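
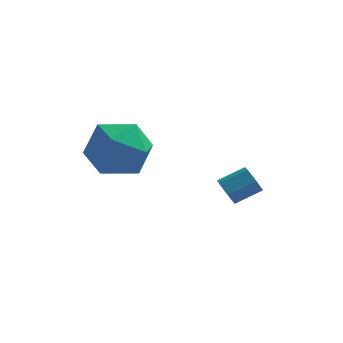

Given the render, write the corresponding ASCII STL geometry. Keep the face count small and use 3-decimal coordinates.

solid 
facet normal -0.342 0.902 -0.264
outer loop
vertex -3.846 -2.836 -1.182
vertex -4.901 -3.055 -0.566
vertex -3.943 -2.522 0.014
endloop
endfacet
facet normal 0.370 0.906 -0.208
outer loop
vertex -3.846 -2.836 -1.182
vertex -3.943 -2.522 0.014
vertex -2.9 -3.045 -0.408
endloop
endfacet
facet normal 0.629 0.414 -0.657
outer loop
vertex -3.846 -2.836 -1.182
vertex -2.9 -3.045 -0.408
vertex -3.214 -3.902 -1.249
endloop
endfacet
facet normal 0.078 0.109 -0.991
outer loop
vertex -3.846 -2.836 -1.182
vertex -3.214 -3.902 -1.249
vertex -4.451 -3.908 -1.347
endloop
endfacet
facet normal -0.522 0.410 -0.748
outer loop
vertex -3.846 -2.836 -1.182
vertex -4.451 -3.908 -1.347
vertex -4.901 -3.055 -0.566
endloop
endfacet
facet normal 0.539 0.708 0.455
outer loop
vertex -2.9 -3.045 -0.408
vertex -3.943 -2.522 0.014
vertex -3.369 -3.392 0.687
endloop
endfacet
facet normal -0.611 0.702 0.365
outer loop
vertex -3.943 -2.522 0.014
vertex -4.901 -3.055 -0.566
vertex -4.606 -3.398 0.589
endloop
endfacet
facet normal -0.904 -0.095 -0.417
outer loop
vertex -4.901 -3.055 -0.566
vertex -4.451 -3.908 -1.347
vertex -4.92 -4.255 -0.252
endloop
endfacet
facet normal 0.067 -0.582 -0.810
outer loop
vertex -4.451 -3.908 -1.347
vertex -3.214 -3.902 -1.249
vertex -3.877 -4.778 -0.674
endloop
endfacet
facet normal 0.959 -0.086 -0.270
outer loop
vertex -3.214 -3.902 -1.249
vertex -2.9 -3.045 -0.408
vertex -2.919 -4.245 -0.094
endloop
endfacet
facet normal -0.078 -0.109 0.991
outer loop
vertex -3.974 -4.464 0.522
vertex -3.369 -3.392 0.687
vertex -4.606 -3.398 0.589
endloop
endfacet
facet normal -0.629 -0.414 0.657
outer loop
vertex -3.974 -4.464 0.522
vertex -4.606 -3.398 0.589
vertex -4.92 -4.255 -0.252
endloop
endfacet
facet normal -0.370 -0.906 0.208
outer loop
vertex -3.974 -4.464 0.522
vertex -4.92 -4.255 -0.252
vertex -3.877 -4.778 -0.674
endloop
endfacet
facet normal 0.342 -0.902 0.264
outer loop
vertex -3.974 -4.464 0.522
vertex -3.877 -4.778 -0.674
vertex -2.919 -4.245 -0.094
endloop
endfacet
facet normal 0.522 -0.410 0.748
outer loop
vertex -3.974 -4.464 0.522
vertex -2.919 -4.245 -0.094
vertex -3.369 -3.392 0.687
endloop
endfacet
facet normal -0.067 0.582 0.810
outer loop
vertex -4.606 -3.398 0.589
vertex -3.369 -3.392 0.687
vertex -3.943 -2.522 0.014
endloop
endfacet
facet normal -0.959 0.086 0.270
outer loop
vertex -4.92 -4.255 -0.252
vertex -4.606 -3.398 0.589
vertex -4.901 -3.055 -0.566
endloop
endfacet
facet normal -0.539 -0.708 -0.455
outer loop
vertex -3.877 -4.778 -0.674
vertex -4.92 -4.255 -0.252
vertex -4.451 -3.908 -1.347
endloop
endfacet
facet normal 0.611 -0.702 -0.365
outer loop
vertex -2.919 -4.245 -0.094
vertex -3.877 -4.778 -0.674
vertex -3.214 -3.902 -1.249
endloop
endfacet
facet normal 0.904 0.095 0.417
outer loop
vertex -3.369 -3.392 0.687
vertex -2.919 -4.245 -0.094
vertex -2.9 -3.045 -0.408
endloop
endfacet
facet normal -0.814 -0.374 -0.445
outer loop
vertex -0.404 -1.645 -3.746
vertex -0.74 -1.302 -3.42
vertex -0.546 -1.114 -3.933
endloop
endfacet
facet normal 0.526 -0.154 -0.836
outer loop
vertex -0.404 -1.645 -3.746
vertex -0.546 -1.114 -3.933
vertex 0.475 -1.24 -3.267
endloop
endfacet
facet normal 0.526 -0.154 -0.836
outer loop
vertex 0.475 -1.24 -3.267
vertex -0.546 -1.114 -3.933
vertex 0.333 -0.71 -3.454
endloop
endfacet
facet normal 0.815 0.375 0.443
outer loop
vertex 0.475 -1.24 -3.267
vertex 0.333 -0.71 -3.454
vertex 0.14 -0.898 -2.94
endloop
endfacet
facet normal -0.813 -0.375 -0.445
outer loop
vertex -0.546 -1.114 -3.933
vertex -0.74 -1.302 -3.42
vertex -0.882 -0.772 -3.607
endloop
endfacet
facet normal 0.051 0.715 -0.697
outer loop
vertex -0.546 -1.114 -3.933
vertex -0.882 -0.772 -3.607
vertex 0.333 -0.71 -3.454
endloop
endfacet
facet normal 0.051 0.716 -0.696
outer loop
vertex 0.333 -0.71 -3.454
vertex -0.882 -0.772 -3.607
vertex -0.002 -0.368 -3.127
endloop
endfacet
facet normal 0.815 0.375 0.443
outer loop
vertex 0.333 -0.71 -3.454
vertex -0.002 -0.368 -3.127
vertex 0.14 -0.898 -2.94
endloop
endfacet
facet normal -0.815 -0.375 -0.443
outer loop
vertex -0.882 -0.772 -3.607
vertex -0.74 -1.302 -3.42
vertex -1.075 -0.96 -3.093
endloop
endfacet
facet normal -0.475 0.869 0.139
outer loop
vertex -0.882 -0.772 -3.607
vertex -1.075 -0.96 -3.093
vertex -0.002 -0.368 -3.127
endloop
endfacet
facet normal -0.475 0.869 0.137
outer loop
vertex -0.002 -0.368 -3.127
vertex -1.075 -0.96 -3.093
vertex -0.196 -0.555 -2.614
endloop
endfacet
facet normal 0.814 0.375 0.444
outer loop
vertex -0.002 -0.368 -3.127
vertex -0.196 -0.555 -2.614
vertex 0.14 -0.898 -2.94
endloop
endfacet
facet normal -0.815 -0.375 -0.443
outer loop
vertex -1.075 -0.96 -3.093
vertex -0.74 -1.302 -3.42
vertex -0.933 -1.49 -2.906
endloop
endfacet
facet normal -0.527 0.154 0.836
outer loop
vertex -1.075 -0.96 -3.093
vertex -0.933 -1.49 -2.906
vertex -0.196 -0.555 -2.614
endloop
endfacet
facet normal -0.526 0.154 0.836
outer loop
vertex -0.196 -0.555 -2.614
vertex -0.933 -1.49 -2.906
vertex -0.054 -1.086 -2.427
endloop
endfacet
facet normal 0.814 0.374 0.445
outer loop
vertex -0.196 -0.555 -2.614
vertex -0.054 -1.086 -2.427
vertex 0.14 -0.898 -2.94
endloop
endfacet
facet normal -0.815 -0.375 -0.443
outer loop
vertex -0.933 -1.49 -2.906
vertex -0.74 -1.302 -3.42
vertex -0.598 -1.832 -3.233
endloop
endfacet
facet normal -0.051 -0.716 0.697
outer loop
vertex -0.933 -1.49 -2.906
vertex -0.598 -1.832 -3.233
vertex -0.054 -1.086 -2.427
endloop
endfacet
facet normal -0.052 -0.715 0.697
outer loop
vertex -0.054 -1.086 -2.427
vertex -0.598 -1.832 -3.233
vertex 0.282 -1.428 -2.753
endloop
endfacet
facet normal 0.813 0.375 0.445
outer loop
vertex -0.054 -1.086 -2.427
vertex 0.282 -1.428 -2.753
vertex 0.14 -0.898 -2.94
endloop
endfacet
facet normal -0.814 -0.375 -0.444
outer loop
vertex -0.598 -1.832 -3.233
vertex -0.74 -1.302 -3.42
vertex -0.404 -1.645 -3.746
endloop
endfacet
facet normal 0.474 -0.870 -0.138
outer loop
vertex -0.598 -1.832 -3.233
vertex -0.404 -1.645 -3.746
vertex 0.282 -1.428 -2.753
endloop
endfacet
facet normal 0.476 -0.868 -0.139
outer loop
vertex 0.282 -1.428 -2.753
vertex -0.404 -1.645 -3.746
vertex 0.475 -1.24 -3.267
endloop
endfacet
facet normal 0.815 0.375 0.443
outer loop
vertex 0.282 -1.428 -2.753
vertex 0.475 -1.24 -3.267
vertex 0.14 -0.898 -2.94
endloop
endfacet

endsolid


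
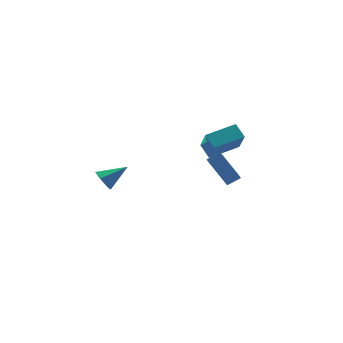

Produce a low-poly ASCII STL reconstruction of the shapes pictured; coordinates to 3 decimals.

solid 
facet normal -0.873 0.067 -0.484
outer loop
vertex -4.342 0.132 -2.357
vertex -4.693 -0.301 -1.783
vertex -4.666 0.496 -1.722
endloop
endfacet
facet normal 0.576 0.801 -0.165
outer loop
vertex -4.342 0.132 -2.357
vertex -4.666 0.496 -1.722
vertex -3.167 -0.419 -0.937
endloop
endfacet
facet normal -0.872 0.067 -0.485
outer loop
vertex -4.666 0.496 -1.722
vertex -4.693 -0.301 -1.783
vertex -5.018 0.062 -1.149
endloop
endfacet
facet normal 0.122 0.754 0.646
outer loop
vertex -4.666 0.496 -1.722
vertex -5.018 0.062 -1.149
vertex -3.167 -0.419 -0.937
endloop
endfacet
facet normal -0.872 0.067 -0.485
outer loop
vertex -5.018 0.062 -1.149
vertex -4.693 -0.301 -1.783
vertex -5.045 -0.735 -1.21
endloop
endfacet
facet normal -0.132 -0.071 0.989
outer loop
vertex -5.018 0.062 -1.149
vertex -5.045 -0.735 -1.21
vertex -3.167 -0.419 -0.937
endloop
endfacet
facet normal -0.872 0.068 -0.484
outer loop
vertex -5.045 -0.735 -1.21
vertex -4.693 -0.301 -1.783
vertex -4.721 -1.099 -1.845
endloop
endfacet
facet normal 0.067 -0.850 0.522
outer loop
vertex -5.045 -0.735 -1.21
vertex -4.721 -1.099 -1.845
vertex -3.167 -0.419 -0.937
endloop
endfacet
facet normal -0.872 0.068 -0.484
outer loop
vertex -4.721 -1.099 -1.845
vertex -4.693 -0.301 -1.783
vertex -4.369 -0.665 -2.418
endloop
endfacet
facet normal 0.520 -0.804 -0.289
outer loop
vertex -4.721 -1.099 -1.845
vertex -4.369 -0.665 -2.418
vertex -3.167 -0.419 -0.937
endloop
endfacet
facet normal -0.873 0.067 -0.484
outer loop
vertex -4.369 -0.665 -2.418
vertex -4.693 -0.301 -1.783
vertex -4.342 0.132 -2.357
endloop
endfacet
facet normal 0.774 0.022 -0.632
outer loop
vertex -4.369 -0.665 -2.418
vertex -4.342 0.132 -2.357
vertex -3.167 -0.419 -0.937
endloop
endfacet
facet normal -0.887 0.081 -0.455
outer loop
vertex 1.556 -1.319 -1.114
vertex 2.274 -0.183 -2.311
vertex 2.026 -2.877 -2.31
endloop
endfacet
facet normal -0.400 -0.631 0.665
outer loop
vertex 2.886 -2.957 -1.869
vertex 1.556 -1.319 -1.114
vertex 2.026 -2.877 -2.31
endloop
endfacet
facet normal -0.887 0.081 -0.455
outer loop
vertex 2.026 -2.877 -2.31
vertex 2.274 -0.183 -2.311
vertex 2.744 -1.741 -3.507
endloop
endfacet
facet normal 0.232 -0.771 -0.593
outer loop
vertex 2.744 -1.741 -3.507
vertex 2.886 -2.957 -1.869
vertex 2.026 -2.877 -2.31
endloop
endfacet
facet normal -0.232 0.771 0.593
outer loop
vertex 1.556 -1.319 -1.114
vertex 3.134 -0.263 -1.87
vertex 2.274 -0.183 -2.311
endloop
endfacet
facet normal -0.400 -0.631 0.665
outer loop
vertex 2.416 -1.399 -0.673
vertex 1.556 -1.319 -1.114
vertex 2.886 -2.957 -1.869
endloop
endfacet
facet normal -0.232 0.771 0.593
outer loop
vertex 2.416 -1.399 -0.673
vertex 3.134 -0.263 -1.87
vertex 1.556 -1.319 -1.114
endloop
endfacet
facet normal 0.400 0.631 -0.665
outer loop
vertex 2.274 -0.183 -2.311
vertex 3.134 -0.263 -1.87
vertex 2.744 -1.741 -3.507
endloop
endfacet
facet normal 0.232 -0.771 -0.593
outer loop
vertex 3.604 -1.821 -3.066
vertex 2.886 -2.957 -1.869
vertex 2.744 -1.741 -3.507
endloop
endfacet
facet normal 0.400 0.631 -0.665
outer loop
vertex 2.744 -1.741 -3.507
vertex 3.134 -0.263 -1.87
vertex 3.604 -1.821 -3.066
endloop
endfacet
facet normal 0.887 -0.081 0.455
outer loop
vertex 3.604 -1.821 -3.066
vertex 2.416 -1.399 -0.673
vertex 2.886 -2.957 -1.869
endloop
endfacet
facet normal 0.887 -0.081 0.455
outer loop
vertex 3.134 -0.263 -1.87
vertex 2.416 -1.399 -0.673
vertex 3.604 -1.821 -3.066
endloop
endfacet
facet normal -0.986 -0.043 -0.160
outer loop
vertex 2.634 -0.159 -1.12
vertex 2.493 0.78 -0.506
vertex 2.856 0.968 -2.793
endloop
endfacet
facet normal 0.125 -0.830 -0.543
outer loop
vertex 4.947 1.06 -2.454
vertex 2.634 -0.159 -1.12
vertex 2.856 0.968 -2.793
endloop
endfacet
facet normal -0.986 -0.044 -0.160
outer loop
vertex 2.856 0.968 -2.793
vertex 2.493 0.78 -0.506
vertex 2.715 1.907 -2.18
endloop
endfacet
facet normal 0.109 0.555 -0.825
outer loop
vertex 2.715 1.907 -2.18
vertex 4.947 1.06 -2.454
vertex 2.856 0.968 -2.793
endloop
endfacet
facet normal -0.109 -0.555 0.824
outer loop
vertex 2.634 -0.159 -1.12
vertex 4.584 0.872 -0.167
vertex 2.493 0.78 -0.506
endloop
endfacet
facet normal 0.125 -0.831 -0.543
outer loop
vertex 4.725 -0.067 -0.78
vertex 2.634 -0.159 -1.12
vertex 4.947 1.06 -2.454
endloop
endfacet
facet normal -0.110 -0.555 0.825
outer loop
vertex 4.725 -0.067 -0.78
vertex 4.584 0.872 -0.167
vertex 2.634 -0.159 -1.12
endloop
endfacet
facet normal -0.125 0.831 0.543
outer loop
vertex 2.493 0.78 -0.506
vertex 4.584 0.872 -0.167
vertex 2.715 1.907 -2.18
endloop
endfacet
facet normal 0.110 0.555 -0.824
outer loop
vertex 4.806 1.999 -1.84
vertex 4.947 1.06 -2.454
vertex 2.715 1.907 -2.18
endloop
endfacet
facet normal -0.125 0.830 0.543
outer loop
vertex 2.715 1.907 -2.18
vertex 4.584 0.872 -0.167
vertex 4.806 1.999 -1.84
endloop
endfacet
facet normal 0.986 0.043 0.160
outer loop
vertex 4.806 1.999 -1.84
vertex 4.725 -0.067 -0.78
vertex 4.947 1.06 -2.454
endloop
endfacet
facet normal 0.986 0.044 0.160
outer loop
vertex 4.584 0.872 -0.167
vertex 4.725 -0.067 -0.78
vertex 4.806 1.999 -1.84
endloop
endfacet

endsolid


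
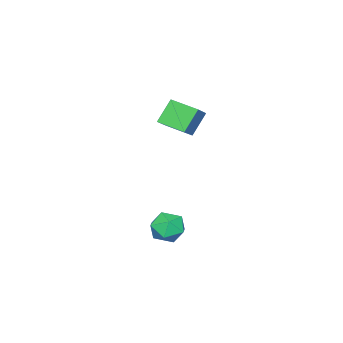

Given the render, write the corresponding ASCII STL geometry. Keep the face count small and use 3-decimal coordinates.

solid 
facet normal -0.960 0.190 0.206
outer loop
vertex 1.542 2.809 -0.007
vertex 1.495 2.118 0.412
vertex 1.711 2.803 0.785
endloop
endfacet
facet normal -0.590 0.796 0.132
outer loop
vertex 1.542 2.809 -0.007
vertex 1.711 2.803 0.785
vertex 2.173 3.23 0.275
endloop
endfacet
facet normal -0.301 0.799 -0.520
outer loop
vertex 1.542 2.809 -0.007
vertex 2.173 3.23 0.275
vertex 2.243 2.809 -0.413
endloop
endfacet
facet normal -0.492 0.195 -0.849
outer loop
vertex 1.542 2.809 -0.007
vertex 2.243 2.809 -0.413
vertex 1.823 2.121 -0.328
endloop
endfacet
facet normal -0.899 -0.181 -0.399
outer loop
vertex 1.542 2.809 -0.007
vertex 1.823 2.121 -0.328
vertex 1.495 2.118 0.412
endloop
endfacet
facet normal -0.059 0.791 0.609
outer loop
vertex 2.173 3.23 0.275
vertex 1.711 2.803 0.785
vertex 2.517 2.799 0.868
endloop
endfacet
facet normal -0.657 -0.190 0.729
outer loop
vertex 1.711 2.803 0.785
vertex 1.495 2.118 0.412
vertex 2.097 2.111 0.953
endloop
endfacet
facet normal -0.558 -0.791 -0.251
outer loop
vertex 1.495 2.118 0.412
vertex 1.823 2.121 -0.328
vertex 2.167 1.69 0.265
endloop
endfacet
facet normal 0.100 -0.182 -0.978
outer loop
vertex 1.823 2.121 -0.328
vertex 2.243 2.809 -0.413
vertex 2.629 2.117 -0.245
endloop
endfacet
facet normal 0.410 0.796 -0.445
outer loop
vertex 2.243 2.809 -0.413
vertex 2.173 3.23 0.275
vertex 2.845 2.802 0.128
endloop
endfacet
facet normal 0.492 -0.195 0.849
outer loop
vertex 2.798 2.111 0.547
vertex 2.517 2.799 0.868
vertex 2.097 2.111 0.953
endloop
endfacet
facet normal 0.301 -0.799 0.520
outer loop
vertex 2.798 2.111 0.547
vertex 2.097 2.111 0.953
vertex 2.167 1.69 0.265
endloop
endfacet
facet normal 0.590 -0.796 -0.132
outer loop
vertex 2.798 2.111 0.547
vertex 2.167 1.69 0.265
vertex 2.629 2.117 -0.245
endloop
endfacet
facet normal 0.960 -0.190 -0.206
outer loop
vertex 2.798 2.111 0.547
vertex 2.629 2.117 -0.245
vertex 2.845 2.802 0.128
endloop
endfacet
facet normal 0.899 0.181 0.399
outer loop
vertex 2.798 2.111 0.547
vertex 2.845 2.802 0.128
vertex 2.517 2.799 0.868
endloop
endfacet
facet normal -0.100 0.182 0.978
outer loop
vertex 2.097 2.111 0.953
vertex 2.517 2.799 0.868
vertex 1.711 2.803 0.785
endloop
endfacet
facet normal -0.410 -0.796 0.445
outer loop
vertex 2.167 1.69 0.265
vertex 2.097 2.111 0.953
vertex 1.495 2.118 0.412
endloop
endfacet
facet normal 0.059 -0.791 -0.609
outer loop
vertex 2.629 2.117 -0.245
vertex 2.167 1.69 0.265
vertex 1.823 2.121 -0.328
endloop
endfacet
facet normal 0.657 0.190 -0.729
outer loop
vertex 2.845 2.802 0.128
vertex 2.629 2.117 -0.245
vertex 2.243 2.809 -0.413
endloop
endfacet
facet normal 0.558 0.791 0.251
outer loop
vertex 2.517 2.799 0.868
vertex 2.845 2.802 0.128
vertex 2.173 3.23 0.275
endloop
endfacet
facet normal -0.792 -0.222 -0.568
outer loop
vertex -3.705 -1.404 3.664
vertex -3.867 -0.124 3.389
vertex -2.928 -1.528 2.629
endloop
endfacet
facet normal 0.123 -0.970 0.209
outer loop
vertex -2.033 -1.276 3.271
vertex -3.705 -1.404 3.664
vertex -2.928 -1.528 2.629
endloop
endfacet
facet normal -0.793 -0.223 -0.568
outer loop
vertex -2.928 -1.528 2.629
vertex -3.867 -0.124 3.389
vertex -3.091 -0.247 2.354
endloop
endfacet
facet normal 0.598 -0.095 -0.796
outer loop
vertex -3.091 -0.247 2.354
vertex -2.033 -1.276 3.271
vertex -2.928 -1.528 2.629
endloop
endfacet
facet normal -0.598 0.095 0.796
outer loop
vertex -3.705 -1.404 3.664
vertex -2.972 0.128 4.031
vertex -3.867 -0.124 3.389
endloop
endfacet
facet normal 0.123 -0.970 0.208
outer loop
vertex -2.809 -1.153 4.306
vertex -3.705 -1.404 3.664
vertex -2.033 -1.276 3.271
endloop
endfacet
facet normal -0.597 0.095 0.796
outer loop
vertex -2.809 -1.153 4.306
vertex -2.972 0.128 4.031
vertex -3.705 -1.404 3.664
endloop
endfacet
facet normal -0.124 0.970 -0.208
outer loop
vertex -3.867 -0.124 3.389
vertex -2.972 0.128 4.031
vertex -3.091 -0.247 2.354
endloop
endfacet
facet normal 0.597 -0.095 -0.796
outer loop
vertex -2.195 0.004 2.996
vertex -2.033 -1.276 3.271
vertex -3.091 -0.247 2.354
endloop
endfacet
facet normal -0.123 0.970 -0.208
outer loop
vertex -3.091 -0.247 2.354
vertex -2.972 0.128 4.031
vertex -2.195 0.004 2.996
endloop
endfacet
facet normal 0.793 0.222 0.568
outer loop
vertex -2.195 0.004 2.996
vertex -2.809 -1.153 4.306
vertex -2.033 -1.276 3.271
endloop
endfacet
facet normal 0.792 0.223 0.568
outer loop
vertex -2.972 0.128 4.031
vertex -2.809 -1.153 4.306
vertex -2.195 0.004 2.996
endloop
endfacet

endsolid


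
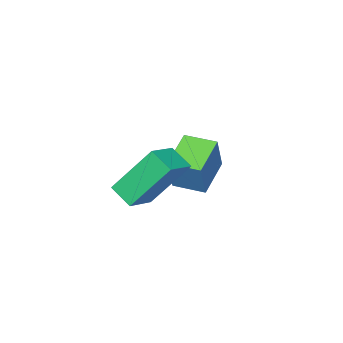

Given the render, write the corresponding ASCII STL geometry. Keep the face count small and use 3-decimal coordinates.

solid 
facet normal -0.855 -0.334 0.396
outer loop
vertex 0.256 1.328 0.166
vertex -0.175 2.371 0.114
vertex -0.266 1.045 -1.2
endloop
endfacet
facet normal 0.381 -0.923 0.046
outer loop
vertex 0.975 1.529 -1.774
vertex 0.256 1.328 0.166
vertex -0.266 1.045 -1.2
endloop
endfacet
facet normal -0.855 -0.334 0.396
outer loop
vertex -0.266 1.045 -1.2
vertex -0.175 2.371 0.114
vertex -0.697 2.088 -1.252
endloop
endfacet
facet normal -0.350 -0.190 -0.917
outer loop
vertex -0.697 2.088 -1.252
vertex 0.975 1.529 -1.774
vertex -0.266 1.045 -1.2
endloop
endfacet
facet normal 0.350 0.190 0.917
outer loop
vertex 0.256 1.328 0.166
vertex 1.066 2.855 -0.46
vertex -0.175 2.371 0.114
endloop
endfacet
facet normal 0.381 -0.923 0.046
outer loop
vertex 1.497 1.812 -0.408
vertex 0.256 1.328 0.166
vertex 0.975 1.529 -1.774
endloop
endfacet
facet normal 0.350 0.190 0.917
outer loop
vertex 1.497 1.812 -0.408
vertex 1.066 2.855 -0.46
vertex 0.256 1.328 0.166
endloop
endfacet
facet normal -0.381 0.923 -0.046
outer loop
vertex -0.175 2.371 0.114
vertex 1.066 2.855 -0.46
vertex -0.697 2.088 -1.252
endloop
endfacet
facet normal -0.350 -0.190 -0.917
outer loop
vertex 0.544 2.572 -1.826
vertex 0.975 1.529 -1.774
vertex -0.697 2.088 -1.252
endloop
endfacet
facet normal -0.381 0.923 -0.046
outer loop
vertex -0.697 2.088 -1.252
vertex 1.066 2.855 -0.46
vertex 0.544 2.572 -1.826
endloop
endfacet
facet normal 0.855 0.334 -0.396
outer loop
vertex 0.544 2.572 -1.826
vertex 1.497 1.812 -0.408
vertex 0.975 1.529 -1.774
endloop
endfacet
facet normal 0.855 0.334 -0.396
outer loop
vertex 1.066 2.855 -0.46
vertex 1.497 1.812 -0.408
vertex 0.544 2.572 -1.826
endloop
endfacet
facet normal -0.915 -0.189 -0.357
outer loop
vertex 2.544 3.094 1.301
vertex 2.55 3.9 0.858
vertex 3.36 2.199 -0.315
endloop
endfacet
facet normal -0.007 -0.876 0.482
outer loop
vertex 4.43 2.42 0.102
vertex 2.544 3.094 1.301
vertex 3.36 2.199 -0.315
endloop
endfacet
facet normal -0.915 -0.190 -0.357
outer loop
vertex 3.36 2.199 -0.315
vertex 2.55 3.9 0.858
vertex 3.366 3.005 -0.759
endloop
endfacet
facet normal 0.403 -0.444 -0.800
outer loop
vertex 3.366 3.005 -0.759
vertex 4.43 2.42 0.102
vertex 3.36 2.199 -0.315
endloop
endfacet
facet normal -0.404 0.443 0.801
outer loop
vertex 2.544 3.094 1.301
vertex 3.62 4.121 1.275
vertex 2.55 3.9 0.858
endloop
endfacet
facet normal -0.007 -0.876 0.482
outer loop
vertex 3.614 3.315 1.719
vertex 2.544 3.094 1.301
vertex 4.43 2.42 0.102
endloop
endfacet
facet normal -0.404 0.444 0.800
outer loop
vertex 3.614 3.315 1.719
vertex 3.62 4.121 1.275
vertex 2.544 3.094 1.301
endloop
endfacet
facet normal 0.007 0.876 -0.482
outer loop
vertex 2.55 3.9 0.858
vertex 3.62 4.121 1.275
vertex 3.366 3.005 -0.759
endloop
endfacet
facet normal 0.404 -0.443 -0.800
outer loop
vertex 4.436 3.226 -0.341
vertex 4.43 2.42 0.102
vertex 3.366 3.005 -0.759
endloop
endfacet
facet normal 0.007 0.876 -0.482
outer loop
vertex 3.366 3.005 -0.759
vertex 3.62 4.121 1.275
vertex 4.436 3.226 -0.341
endloop
endfacet
facet normal 0.915 0.189 0.357
outer loop
vertex 4.436 3.226 -0.341
vertex 3.614 3.315 1.719
vertex 4.43 2.42 0.102
endloop
endfacet
facet normal 0.915 0.190 0.357
outer loop
vertex 3.62 4.121 1.275
vertex 3.614 3.315 1.719
vertex 4.436 3.226 -0.341
endloop
endfacet

endsolid


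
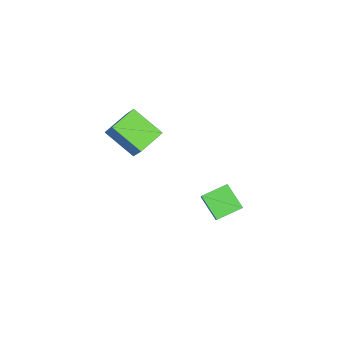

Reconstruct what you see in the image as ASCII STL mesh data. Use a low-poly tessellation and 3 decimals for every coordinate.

solid 
facet normal -0.490 -0.603 0.629
outer loop
vertex 2.003 1.924 -2.895
vertex 1.242 3.047 -2.411
vertex 0.817 1.638 -4.094
endloop
endfacet
facet normal 0.528 -0.780 -0.336
outer loop
vertex 1.578 2.573 -5.069
vertex 2.003 1.924 -2.895
vertex 0.817 1.638 -4.094
endloop
endfacet
facet normal -0.491 -0.603 0.629
outer loop
vertex 0.817 1.638 -4.094
vertex 1.242 3.047 -2.411
vertex 0.057 2.761 -3.61
endloop
endfacet
facet normal -0.693 -0.167 -0.701
outer loop
vertex 0.057 2.761 -3.61
vertex 1.578 2.573 -5.069
vertex 0.817 1.638 -4.094
endloop
endfacet
facet normal 0.693 0.167 0.701
outer loop
vertex 2.003 1.924 -2.895
vertex 2.003 3.982 -3.386
vertex 1.242 3.047 -2.411
endloop
endfacet
facet normal 0.528 -0.780 -0.336
outer loop
vertex 2.763 2.859 -3.87
vertex 2.003 1.924 -2.895
vertex 1.578 2.573 -5.069
endloop
endfacet
facet normal 0.693 0.167 0.701
outer loop
vertex 2.763 2.859 -3.87
vertex 2.003 3.982 -3.386
vertex 2.003 1.924 -2.895
endloop
endfacet
facet normal -0.528 0.780 0.336
outer loop
vertex 1.242 3.047 -2.411
vertex 2.003 3.982 -3.386
vertex 0.057 2.761 -3.61
endloop
endfacet
facet normal -0.693 -0.168 -0.701
outer loop
vertex 0.817 3.696 -4.585
vertex 1.578 2.573 -5.069
vertex 0.057 2.761 -3.61
endloop
endfacet
facet normal -0.528 0.780 0.336
outer loop
vertex 0.057 2.761 -3.61
vertex 2.003 3.982 -3.386
vertex 0.817 3.696 -4.585
endloop
endfacet
facet normal 0.491 0.603 -0.629
outer loop
vertex 0.817 3.696 -4.585
vertex 2.763 2.859 -3.87
vertex 1.578 2.573 -5.069
endloop
endfacet
facet normal 0.491 0.603 -0.629
outer loop
vertex 2.003 3.982 -3.386
vertex 2.763 2.859 -3.87
vertex 0.817 3.696 -4.585
endloop
endfacet
facet normal -0.503 -0.400 -0.766
outer loop
vertex 2.462 -2.73 1.492
vertex 1.186 -1.998 1.947
vertex 2.94 -1.21 0.385
endloop
endfacet
facet normal 0.829 -0.476 -0.295
outer loop
vertex 3.654 -0.642 1.473
vertex 2.462 -2.73 1.492
vertex 2.94 -1.21 0.385
endloop
endfacet
facet normal -0.503 -0.400 -0.766
outer loop
vertex 2.94 -1.21 0.385
vertex 1.186 -1.998 1.947
vertex 1.664 -0.478 0.84
endloop
endfacet
facet normal 0.246 0.784 -0.571
outer loop
vertex 1.664 -0.478 0.84
vertex 3.654 -0.642 1.473
vertex 2.94 -1.21 0.385
endloop
endfacet
facet normal -0.246 -0.784 0.571
outer loop
vertex 2.462 -2.73 1.492
vertex 1.9 -1.43 3.035
vertex 1.186 -1.998 1.947
endloop
endfacet
facet normal 0.829 -0.476 -0.295
outer loop
vertex 3.176 -2.162 2.58
vertex 2.462 -2.73 1.492
vertex 3.654 -0.642 1.473
endloop
endfacet
facet normal -0.246 -0.784 0.571
outer loop
vertex 3.176 -2.162 2.58
vertex 1.9 -1.43 3.035
vertex 2.462 -2.73 1.492
endloop
endfacet
facet normal -0.829 0.476 0.295
outer loop
vertex 1.186 -1.998 1.947
vertex 1.9 -1.43 3.035
vertex 1.664 -0.478 0.84
endloop
endfacet
facet normal 0.246 0.784 -0.571
outer loop
vertex 2.378 0.09 1.928
vertex 3.654 -0.642 1.473
vertex 1.664 -0.478 0.84
endloop
endfacet
facet normal -0.829 0.476 0.295
outer loop
vertex 1.664 -0.478 0.84
vertex 1.9 -1.43 3.035
vertex 2.378 0.09 1.928
endloop
endfacet
facet normal 0.503 0.400 0.766
outer loop
vertex 2.378 0.09 1.928
vertex 3.176 -2.162 2.58
vertex 3.654 -0.642 1.473
endloop
endfacet
facet normal 0.503 0.400 0.766
outer loop
vertex 1.9 -1.43 3.035
vertex 3.176 -2.162 2.58
vertex 2.378 0.09 1.928
endloop
endfacet

endsolid


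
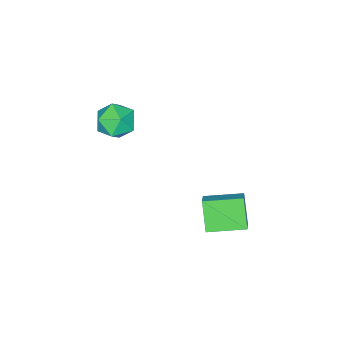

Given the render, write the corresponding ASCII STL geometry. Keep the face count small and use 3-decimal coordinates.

solid 
facet normal -0.353 -0.440 0.826
outer loop
vertex 0.188 2.205 -2.492
vertex -1.043 3.585 -2.284
vertex -0.461 1.709 -3.034
endloop
endfacet
facet normal 0.661 -0.742 -0.112
outer loop
vertex 0.123 2.435 -4.396
vertex 0.188 2.205 -2.492
vertex -0.461 1.709 -3.034
endloop
endfacet
facet normal -0.354 -0.440 0.825
outer loop
vertex -0.461 1.709 -3.034
vertex -1.043 3.585 -2.284
vertex -1.691 3.089 -2.826
endloop
endfacet
facet normal -0.661 -0.506 -0.553
outer loop
vertex -1.691 3.089 -2.826
vertex 0.123 2.435 -4.396
vertex -0.461 1.709 -3.034
endloop
endfacet
facet normal 0.661 0.506 0.553
outer loop
vertex 0.188 2.205 -2.492
vertex -0.459 4.311 -3.646
vertex -1.043 3.585 -2.284
endloop
endfacet
facet normal 0.661 -0.742 -0.112
outer loop
vertex 0.771 2.931 -3.854
vertex 0.188 2.205 -2.492
vertex 0.123 2.435 -4.396
endloop
endfacet
facet normal 0.662 0.506 0.553
outer loop
vertex 0.771 2.931 -3.854
vertex -0.459 4.311 -3.646
vertex 0.188 2.205 -2.492
endloop
endfacet
facet normal -0.661 0.742 0.112
outer loop
vertex -1.043 3.585 -2.284
vertex -0.459 4.311 -3.646
vertex -1.691 3.089 -2.826
endloop
endfacet
facet normal -0.661 -0.507 -0.553
outer loop
vertex -1.108 3.815 -4.188
vertex 0.123 2.435 -4.396
vertex -1.691 3.089 -2.826
endloop
endfacet
facet normal -0.661 0.742 0.113
outer loop
vertex -1.691 3.089 -2.826
vertex -0.459 4.311 -3.646
vertex -1.108 3.815 -4.188
endloop
endfacet
facet normal 0.354 0.440 -0.825
outer loop
vertex -1.108 3.815 -4.188
vertex 0.771 2.931 -3.854
vertex 0.123 2.435 -4.396
endloop
endfacet
facet normal 0.354 0.440 -0.826
outer loop
vertex -0.459 4.311 -3.646
vertex 0.771 2.931 -3.854
vertex -1.108 3.815 -4.188
endloop
endfacet
facet normal -0.686 0.725 -0.049
outer loop
vertex 0.872 -1.216 1.061
vertex 0.169 -1.906 0.694
vertex 0.261 -1.749 1.73
endloop
endfacet
facet normal -0.220 0.851 0.477
outer loop
vertex 0.872 -1.216 1.061
vertex 0.261 -1.749 1.73
vertex 1.28 -1.607 1.947
endloop
endfacet
facet normal 0.432 0.882 0.190
outer loop
vertex 0.872 -1.216 1.061
vertex 1.28 -1.607 1.947
vertex 1.818 -1.676 1.046
endloop
endfacet
facet normal 0.369 0.776 -0.512
outer loop
vertex 0.872 -1.216 1.061
vertex 1.818 -1.676 1.046
vertex 1.131 -1.86 0.272
endloop
endfacet
facet normal -0.322 0.679 -0.660
outer loop
vertex 0.872 -1.216 1.061
vertex 1.131 -1.86 0.272
vertex 0.169 -1.906 0.694
endloop
endfacet
facet normal -0.238 0.295 0.925
outer loop
vertex 1.28 -1.607 1.947
vertex 0.261 -1.749 1.73
vertex 0.829 -2.54 2.128
endloop
endfacet
facet normal -0.993 0.093 0.074
outer loop
vertex 0.261 -1.749 1.73
vertex 0.169 -1.906 0.694
vertex 0.142 -2.724 1.354
endloop
endfacet
facet normal -0.402 0.017 -0.915
outer loop
vertex 0.169 -1.906 0.694
vertex 1.131 -1.86 0.272
vertex 0.68 -2.793 0.453
endloop
endfacet
facet normal 0.716 0.174 -0.677
outer loop
vertex 1.131 -1.86 0.272
vertex 1.818 -1.676 1.046
vertex 1.699 -2.651 0.67
endloop
endfacet
facet normal 0.817 0.345 0.461
outer loop
vertex 1.818 -1.676 1.046
vertex 1.28 -1.607 1.947
vertex 1.791 -2.494 1.706
endloop
endfacet
facet normal -0.369 -0.776 0.512
outer loop
vertex 1.088 -3.184 1.339
vertex 0.829 -2.54 2.128
vertex 0.142 -2.724 1.354
endloop
endfacet
facet normal -0.432 -0.882 -0.190
outer loop
vertex 1.088 -3.184 1.339
vertex 0.142 -2.724 1.354
vertex 0.68 -2.793 0.453
endloop
endfacet
facet normal 0.220 -0.851 -0.477
outer loop
vertex 1.088 -3.184 1.339
vertex 0.68 -2.793 0.453
vertex 1.699 -2.651 0.67
endloop
endfacet
facet normal 0.686 -0.725 0.049
outer loop
vertex 1.088 -3.184 1.339
vertex 1.699 -2.651 0.67
vertex 1.791 -2.494 1.706
endloop
endfacet
facet normal 0.322 -0.679 0.660
outer loop
vertex 1.088 -3.184 1.339
vertex 1.791 -2.494 1.706
vertex 0.829 -2.54 2.128
endloop
endfacet
facet normal -0.716 -0.174 0.677
outer loop
vertex 0.142 -2.724 1.354
vertex 0.829 -2.54 2.128
vertex 0.261 -1.749 1.73
endloop
endfacet
facet normal -0.817 -0.345 -0.461
outer loop
vertex 0.68 -2.793 0.453
vertex 0.142 -2.724 1.354
vertex 0.169 -1.906 0.694
endloop
endfacet
facet normal 0.238 -0.295 -0.925
outer loop
vertex 1.699 -2.651 0.67
vertex 0.68 -2.793 0.453
vertex 1.131 -1.86 0.272
endloop
endfacet
facet normal 0.993 -0.093 -0.074
outer loop
vertex 1.791 -2.494 1.706
vertex 1.699 -2.651 0.67
vertex 1.818 -1.676 1.046
endloop
endfacet
facet normal 0.402 -0.017 0.915
outer loop
vertex 0.829 -2.54 2.128
vertex 1.791 -2.494 1.706
vertex 1.28 -1.607 1.947
endloop
endfacet

endsolid


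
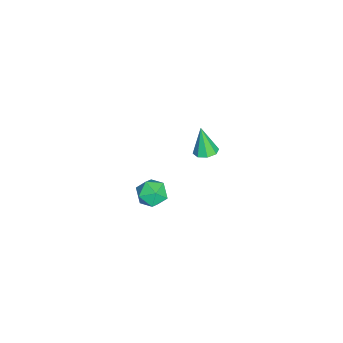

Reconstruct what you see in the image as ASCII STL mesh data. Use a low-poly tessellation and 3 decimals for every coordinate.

solid 
facet normal 0.025 0.259 0.965
outer loop
vertex -3.135 -3.423 -3.004
vertex -2.947 -4.111 -2.824
vertex -2.425 -3.613 -2.971
endloop
endfacet
facet normal 0.192 0.814 0.548
outer loop
vertex -3.135 -3.423 -3.004
vertex -2.425 -3.613 -2.971
vertex -2.667 -3.186 -3.52
endloop
endfacet
facet normal -0.354 0.929 0.106
outer loop
vertex -3.135 -3.423 -3.004
vertex -2.667 -3.186 -3.52
vertex -3.338 -3.42 -3.711
endloop
endfacet
facet normal -0.859 0.447 0.249
outer loop
vertex -3.135 -3.423 -3.004
vertex -3.338 -3.42 -3.711
vertex -3.511 -3.992 -3.281
endloop
endfacet
facet normal -0.625 0.033 0.780
outer loop
vertex -3.135 -3.423 -3.004
vertex -3.511 -3.992 -3.281
vertex -2.947 -4.111 -2.824
endloop
endfacet
facet normal 0.760 0.631 0.155
outer loop
vertex -2.667 -3.186 -3.52
vertex -2.425 -3.613 -2.971
vertex -2.189 -3.728 -3.659
endloop
endfacet
facet normal 0.489 -0.267 0.831
outer loop
vertex -2.425 -3.613 -2.971
vertex -2.947 -4.111 -2.824
vertex -2.362 -4.3 -3.229
endloop
endfacet
facet normal -0.564 -0.633 0.531
outer loop
vertex -2.947 -4.111 -2.824
vertex -3.511 -3.992 -3.281
vertex -3.033 -4.534 -3.42
endloop
endfacet
facet normal -0.943 0.037 -0.330
outer loop
vertex -3.511 -3.992 -3.281
vertex -3.338 -3.42 -3.711
vertex -3.275 -4.107 -3.969
endloop
endfacet
facet normal -0.125 0.818 -0.562
outer loop
vertex -3.338 -3.42 -3.711
vertex -2.667 -3.186 -3.52
vertex -2.753 -3.609 -4.116
endloop
endfacet
facet normal 0.859 -0.447 -0.249
outer loop
vertex -2.565 -4.297 -3.936
vertex -2.189 -3.728 -3.659
vertex -2.362 -4.3 -3.229
endloop
endfacet
facet normal 0.354 -0.929 -0.106
outer loop
vertex -2.565 -4.297 -3.936
vertex -2.362 -4.3 -3.229
vertex -3.033 -4.534 -3.42
endloop
endfacet
facet normal -0.192 -0.814 -0.548
outer loop
vertex -2.565 -4.297 -3.936
vertex -3.033 -4.534 -3.42
vertex -3.275 -4.107 -3.969
endloop
endfacet
facet normal -0.025 -0.259 -0.965
outer loop
vertex -2.565 -4.297 -3.936
vertex -3.275 -4.107 -3.969
vertex -2.753 -3.609 -4.116
endloop
endfacet
facet normal 0.625 -0.033 -0.780
outer loop
vertex -2.565 -4.297 -3.936
vertex -2.753 -3.609 -4.116
vertex -2.189 -3.728 -3.659
endloop
endfacet
facet normal 0.943 -0.037 0.330
outer loop
vertex -2.362 -4.3 -3.229
vertex -2.189 -3.728 -3.659
vertex -2.425 -3.613 -2.971
endloop
endfacet
facet normal 0.125 -0.818 0.562
outer loop
vertex -3.033 -4.534 -3.42
vertex -2.362 -4.3 -3.229
vertex -2.947 -4.111 -2.824
endloop
endfacet
facet normal -0.760 -0.631 -0.155
outer loop
vertex -3.275 -4.107 -3.969
vertex -3.033 -4.534 -3.42
vertex -3.511 -3.992 -3.281
endloop
endfacet
facet normal -0.489 0.267 -0.831
outer loop
vertex -2.753 -3.609 -4.116
vertex -3.275 -4.107 -3.969
vertex -3.338 -3.42 -3.711
endloop
endfacet
facet normal 0.564 0.633 -0.531
outer loop
vertex -2.189 -3.728 -3.659
vertex -2.753 -3.609 -4.116
vertex -2.667 -3.186 -3.52
endloop
endfacet
facet normal 0.213 0.198 -0.957
outer loop
vertex -1.061 -1.38 1.394
vertex -1.537 -1.507 1.262
vertex -1.304 -1.075 1.403
endloop
endfacet
facet normal 0.629 0.483 0.608
outer loop
vertex -1.061 -1.38 1.394
vertex -1.304 -1.075 1.403
vertex -1.803 -1.753 2.458
endloop
endfacet
facet normal 0.213 0.197 -0.957
outer loop
vertex -1.304 -1.075 1.403
vertex -1.537 -1.507 1.262
vertex -1.684 -1.023 1.329
endloop
endfacet
facet normal 0.009 0.839 0.544
outer loop
vertex -1.304 -1.075 1.403
vertex -1.684 -1.023 1.329
vertex -1.803 -1.753 2.458
endloop
endfacet
facet normal 0.213 0.197 -0.957
outer loop
vertex -1.684 -1.023 1.329
vertex -1.537 -1.507 1.262
vertex -1.977 -1.254 1.216
endloop
endfacet
facet normal -0.659 0.661 0.358
outer loop
vertex -1.684 -1.023 1.329
vertex -1.977 -1.254 1.216
vertex -1.803 -1.753 2.458
endloop
endfacet
facet normal 0.213 0.196 -0.957
outer loop
vertex -1.977 -1.254 1.216
vertex -1.537 -1.507 1.262
vertex -2.013 -1.634 1.13
endloop
endfacet
facet normal -0.985 0.057 0.161
outer loop
vertex -1.977 -1.254 1.216
vertex -2.013 -1.634 1.13
vertex -1.803 -1.753 2.458
endloop
endfacet
facet normal 0.212 0.199 -0.957
outer loop
vertex -2.013 -1.634 1.13
vertex -1.537 -1.507 1.262
vertex -1.769 -1.938 1.121
endloop
endfacet
facet normal -0.777 -0.626 0.067
outer loop
vertex -2.013 -1.634 1.13
vertex -1.769 -1.938 1.121
vertex -1.803 -1.753 2.458
endloop
endfacet
facet normal 0.214 0.198 -0.957
outer loop
vertex -1.769 -1.938 1.121
vertex -1.537 -1.507 1.262
vertex -1.39 -1.991 1.195
endloop
endfacet
facet normal -0.162 -0.978 0.131
outer loop
vertex -1.769 -1.938 1.121
vertex -1.39 -1.991 1.195
vertex -1.803 -1.753 2.458
endloop
endfacet
facet normal 0.212 0.197 -0.957
outer loop
vertex -1.39 -1.991 1.195
vertex -1.537 -1.507 1.262
vertex -1.096 -1.759 1.308
endloop
endfacet
facet normal 0.509 -0.800 0.317
outer loop
vertex -1.39 -1.991 1.195
vertex -1.096 -1.759 1.308
vertex -1.803 -1.753 2.458
endloop
endfacet
facet normal 0.213 0.198 -0.957
outer loop
vertex -1.096 -1.759 1.308
vertex -1.537 -1.507 1.262
vertex -1.061 -1.38 1.394
endloop
endfacet
facet normal 0.835 -0.194 0.515
outer loop
vertex -1.096 -1.759 1.308
vertex -1.061 -1.38 1.394
vertex -1.803 -1.753 2.458
endloop
endfacet

endsolid


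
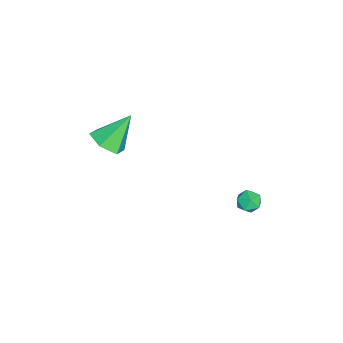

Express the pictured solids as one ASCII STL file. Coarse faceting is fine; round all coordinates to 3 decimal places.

solid 
facet normal 0.390 -0.500 -0.773
outer loop
vertex 1.656 -2.163 1.273
vertex 0.896 -2.87 1.346
vertex 0.772 -2.032 0.742
endloop
endfacet
facet normal 0.169 0.985 -0.038
outer loop
vertex 1.656 -2.163 1.273
vertex 0.772 -2.032 0.742
vertex 0.084 -1.83 2.954
endloop
endfacet
facet normal 0.390 -0.500 -0.773
outer loop
vertex 0.772 -2.032 0.742
vertex 0.896 -2.87 1.346
vertex 0.012 -2.739 0.815
endloop
endfacet
facet normal -0.669 0.692 -0.271
outer loop
vertex 0.772 -2.032 0.742
vertex 0.012 -2.739 0.815
vertex 0.084 -1.83 2.954
endloop
endfacet
facet normal 0.390 -0.500 -0.773
outer loop
vertex 0.012 -2.739 0.815
vertex 0.896 -2.87 1.346
vertex 0.136 -3.576 1.419
endloop
endfacet
facet normal -0.993 -0.094 0.073
outer loop
vertex 0.012 -2.739 0.815
vertex 0.136 -3.576 1.419
vertex 0.084 -1.83 2.954
endloop
endfacet
facet normal 0.390 -0.500 -0.773
outer loop
vertex 0.136 -3.576 1.419
vertex 0.896 -2.87 1.346
vertex 1.021 -3.707 1.95
endloop
endfacet
facet normal -0.478 -0.588 0.652
outer loop
vertex 0.136 -3.576 1.419
vertex 1.021 -3.707 1.95
vertex 0.084 -1.83 2.954
endloop
endfacet
facet normal 0.390 -0.500 -0.773
outer loop
vertex 1.021 -3.707 1.95
vertex 0.896 -2.87 1.346
vertex 1.781 -3.001 1.877
endloop
endfacet
facet normal 0.359 -0.295 0.886
outer loop
vertex 1.021 -3.707 1.95
vertex 1.781 -3.001 1.877
vertex 0.084 -1.83 2.954
endloop
endfacet
facet normal 0.390 -0.499 -0.774
outer loop
vertex 1.781 -3.001 1.877
vertex 0.896 -2.87 1.346
vertex 1.656 -2.163 1.273
endloop
endfacet
facet normal 0.682 0.492 0.541
outer loop
vertex 1.781 -3.001 1.877
vertex 1.656 -2.163 1.273
vertex 0.084 -1.83 2.954
endloop
endfacet
facet normal 0.214 0.799 -0.562
outer loop
vertex -0.434 4.173 -4.371
vertex -1.017 4.536 -4.077
vertex -0.346 4.583 -3.754
endloop
endfacet
facet normal 0.807 0.433 -0.403
outer loop
vertex -0.434 4.173 -4.371
vertex -0.346 4.583 -3.754
vertex -0.015 3.916 -3.808
endloop
endfacet
facet normal 0.726 -0.234 -0.647
outer loop
vertex -0.434 4.173 -4.371
vertex -0.015 3.916 -3.808
vertex -0.482 3.456 -4.166
endloop
endfacet
facet normal 0.084 -0.279 -0.957
outer loop
vertex -0.434 4.173 -4.371
vertex -0.482 3.456 -4.166
vertex -1.101 3.839 -4.332
endloop
endfacet
facet normal -0.233 0.359 -0.904
outer loop
vertex -0.434 4.173 -4.371
vertex -1.101 3.839 -4.332
vertex -1.017 4.536 -4.077
endloop
endfacet
facet normal 0.862 0.403 0.307
outer loop
vertex -0.015 3.916 -3.808
vertex -0.346 4.583 -3.754
vertex -0.339 4.121 -3.168
endloop
endfacet
facet normal -0.094 0.994 0.050
outer loop
vertex -0.346 4.583 -3.754
vertex -1.017 4.536 -4.077
vertex -0.958 4.504 -3.334
endloop
endfacet
facet normal -0.816 0.283 -0.504
outer loop
vertex -1.017 4.536 -4.077
vertex -1.101 3.839 -4.332
vertex -1.425 4.044 -3.692
endloop
endfacet
facet normal -0.306 -0.749 -0.587
outer loop
vertex -1.101 3.839 -4.332
vertex -0.482 3.456 -4.166
vertex -1.094 3.377 -3.746
endloop
endfacet
facet normal 0.732 -0.675 -0.087
outer loop
vertex -0.482 3.456 -4.166
vertex -0.015 3.916 -3.808
vertex -0.423 3.424 -3.423
endloop
endfacet
facet normal -0.084 0.279 0.957
outer loop
vertex -1.006 3.787 -3.129
vertex -0.339 4.121 -3.168
vertex -0.958 4.504 -3.334
endloop
endfacet
facet normal -0.726 0.234 0.647
outer loop
vertex -1.006 3.787 -3.129
vertex -0.958 4.504 -3.334
vertex -1.425 4.044 -3.692
endloop
endfacet
facet normal -0.807 -0.433 0.403
outer loop
vertex -1.006 3.787 -3.129
vertex -1.425 4.044 -3.692
vertex -1.094 3.377 -3.746
endloop
endfacet
facet normal -0.214 -0.799 0.562
outer loop
vertex -1.006 3.787 -3.129
vertex -1.094 3.377 -3.746
vertex -0.423 3.424 -3.423
endloop
endfacet
facet normal 0.233 -0.359 0.904
outer loop
vertex -1.006 3.787 -3.129
vertex -0.423 3.424 -3.423
vertex -0.339 4.121 -3.168
endloop
endfacet
facet normal 0.306 0.749 0.587
outer loop
vertex -0.958 4.504 -3.334
vertex -0.339 4.121 -3.168
vertex -0.346 4.583 -3.754
endloop
endfacet
facet normal -0.732 0.675 0.087
outer loop
vertex -1.425 4.044 -3.692
vertex -0.958 4.504 -3.334
vertex -1.017 4.536 -4.077
endloop
endfacet
facet normal -0.862 -0.403 -0.307
outer loop
vertex -1.094 3.377 -3.746
vertex -1.425 4.044 -3.692
vertex -1.101 3.839 -4.332
endloop
endfacet
facet normal 0.094 -0.994 -0.050
outer loop
vertex -0.423 3.424 -3.423
vertex -1.094 3.377 -3.746
vertex -0.482 3.456 -4.166
endloop
endfacet
facet normal 0.816 -0.283 0.504
outer loop
vertex -0.339 4.121 -3.168
vertex -0.423 3.424 -3.423
vertex -0.015 3.916 -3.808
endloop
endfacet

endsolid


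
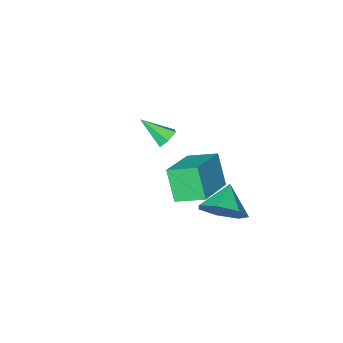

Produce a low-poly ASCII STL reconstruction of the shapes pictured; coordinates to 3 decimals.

solid 
facet normal 0.635 0.531 -0.561
outer loop
vertex 2.711 2.941 -1.451
vertex 2.191 3.839 -1.19
vertex 3.018 3.377 -0.691
endloop
endfacet
facet normal 0.212 -0.882 0.421
outer loop
vertex 2.711 2.941 -1.451
vertex 3.018 3.377 -0.691
vertex 1.309 3.101 -0.41
endloop
endfacet
facet normal 0.635 0.531 -0.561
outer loop
vertex 3.018 3.377 -0.691
vertex 2.191 3.839 -1.19
vertex 2.702 4.161 -0.306
endloop
endfacet
facet normal 0.208 -0.362 0.909
outer loop
vertex 3.018 3.377 -0.691
vertex 2.702 4.161 -0.306
vertex 1.309 3.101 -0.41
endloop
endfacet
facet normal 0.636 0.530 -0.561
outer loop
vertex 2.702 4.161 -0.306
vertex 2.191 3.839 -1.19
vertex 2.002 4.703 -0.587
endloop
endfacet
facet normal -0.225 0.203 0.953
outer loop
vertex 2.702 4.161 -0.306
vertex 2.002 4.703 -0.587
vertex 1.309 3.101 -0.41
endloop
endfacet
facet normal 0.635 0.531 -0.561
outer loop
vertex 2.002 4.703 -0.587
vertex 2.191 3.839 -1.19
vertex 1.444 4.594 -1.321
endloop
endfacet
facet normal -0.761 0.387 0.521
outer loop
vertex 2.002 4.703 -0.587
vertex 1.444 4.594 -1.321
vertex 1.309 3.101 -0.41
endloop
endfacet
facet normal 0.635 0.531 -0.561
outer loop
vertex 1.444 4.594 -1.321
vertex 2.191 3.839 -1.19
vertex 1.449 3.917 -1.957
endloop
endfacet
facet normal -0.997 0.052 -0.063
outer loop
vertex 1.444 4.594 -1.321
vertex 1.449 3.917 -1.957
vertex 1.309 3.101 -0.41
endloop
endfacet
facet normal 0.635 0.531 -0.561
outer loop
vertex 1.449 3.917 -1.957
vertex 2.191 3.839 -1.19
vertex 2.013 3.181 -2.015
endloop
endfacet
facet normal -0.754 -0.550 -0.358
outer loop
vertex 1.449 3.917 -1.957
vertex 2.013 3.181 -2.015
vertex 1.309 3.101 -0.41
endloop
endfacet
facet normal 0.636 0.531 -0.561
outer loop
vertex 2.013 3.181 -2.015
vertex 2.191 3.839 -1.19
vertex 2.711 2.941 -1.451
endloop
endfacet
facet normal -0.216 -0.966 -0.143
outer loop
vertex 2.013 3.181 -2.015
vertex 2.711 2.941 -1.451
vertex 1.309 3.101 -0.41
endloop
endfacet
facet normal -0.477 0.641 -0.601
outer loop
vertex 1.91 -0.456 0.056
vertex 1.655 -0.892 -0.207
vertex 1.41 -0.649 0.247
endloop
endfacet
facet normal 0.161 0.451 0.878
outer loop
vertex 1.91 -0.456 0.056
vertex 1.41 -0.649 0.247
vertex 2.365 -1.848 0.687
endloop
endfacet
facet normal -0.476 0.642 -0.601
outer loop
vertex 1.41 -0.649 0.247
vertex 1.655 -0.892 -0.207
vertex 1.154 -1.085 -0.016
endloop
endfacet
facet normal -0.567 -0.155 0.809
outer loop
vertex 1.41 -0.649 0.247
vertex 1.154 -1.085 -0.016
vertex 2.365 -1.848 0.687
endloop
endfacet
facet normal -0.476 0.642 -0.601
outer loop
vertex 1.154 -1.085 -0.016
vertex 1.655 -0.892 -0.207
vertex 1.399 -1.328 -0.47
endloop
endfacet
facet normal -0.578 -0.807 0.120
outer loop
vertex 1.154 -1.085 -0.016
vertex 1.399 -1.328 -0.47
vertex 2.365 -1.848 0.687
endloop
endfacet
facet normal -0.478 0.642 -0.599
outer loop
vertex 1.399 -1.328 -0.47
vertex 1.655 -0.892 -0.207
vertex 1.899 -1.134 -0.661
endloop
endfacet
facet normal 0.140 -0.854 -0.501
outer loop
vertex 1.399 -1.328 -0.47
vertex 1.899 -1.134 -0.661
vertex 2.365 -1.848 0.687
endloop
endfacet
facet normal -0.478 0.642 -0.599
outer loop
vertex 1.899 -1.134 -0.661
vertex 1.655 -0.892 -0.207
vertex 2.155 -0.698 -0.398
endloop
endfacet
facet normal 0.867 -0.249 -0.432
outer loop
vertex 1.899 -1.134 -0.661
vertex 2.155 -0.698 -0.398
vertex 2.365 -1.848 0.687
endloop
endfacet
facet normal -0.478 0.641 -0.600
outer loop
vertex 2.155 -0.698 -0.398
vertex 1.655 -0.892 -0.207
vertex 1.91 -0.456 0.056
endloop
endfacet
facet normal 0.878 0.404 0.258
outer loop
vertex 2.155 -0.698 -0.398
vertex 1.91 -0.456 0.056
vertex 2.365 -1.848 0.687
endloop
endfacet
facet normal -0.799 -0.491 -0.348
outer loop
vertex 2.714 2.122 1.37
vertex 1.921 3.085 1.831
vertex 2.839 2.868 0.028
endloop
endfacet
facet normal 0.597 -0.724 -0.347
outer loop
vertex 4.539 3.915 0.769
vertex 2.714 2.122 1.37
vertex 2.839 2.868 0.028
endloop
endfacet
facet normal -0.798 -0.492 -0.347
outer loop
vertex 2.839 2.868 0.028
vertex 1.921 3.085 1.831
vertex 2.045 3.831 0.49
endloop
endfacet
facet normal 0.081 0.485 -0.871
outer loop
vertex 2.045 3.831 0.49
vertex 4.539 3.915 0.769
vertex 2.839 2.868 0.028
endloop
endfacet
facet normal -0.082 -0.484 0.871
outer loop
vertex 2.714 2.122 1.37
vertex 3.621 4.132 2.572
vertex 1.921 3.085 1.831
endloop
endfacet
facet normal 0.596 -0.724 -0.347
outer loop
vertex 4.415 3.169 2.11
vertex 2.714 2.122 1.37
vertex 4.539 3.915 0.769
endloop
endfacet
facet normal -0.081 -0.484 0.871
outer loop
vertex 4.415 3.169 2.11
vertex 3.621 4.132 2.572
vertex 2.714 2.122 1.37
endloop
endfacet
facet normal -0.597 0.723 0.347
outer loop
vertex 1.921 3.085 1.831
vertex 3.621 4.132 2.572
vertex 2.045 3.831 0.49
endloop
endfacet
facet normal 0.081 0.484 -0.871
outer loop
vertex 3.746 4.878 1.23
vertex 4.539 3.915 0.769
vertex 2.045 3.831 0.49
endloop
endfacet
facet normal -0.596 0.724 0.347
outer loop
vertex 2.045 3.831 0.49
vertex 3.621 4.132 2.572
vertex 3.746 4.878 1.23
endloop
endfacet
facet normal 0.799 0.491 0.347
outer loop
vertex 3.746 4.878 1.23
vertex 4.415 3.169 2.11
vertex 4.539 3.915 0.769
endloop
endfacet
facet normal 0.798 0.492 0.348
outer loop
vertex 3.621 4.132 2.572
vertex 4.415 3.169 2.11
vertex 3.746 4.878 1.23
endloop
endfacet

endsolid


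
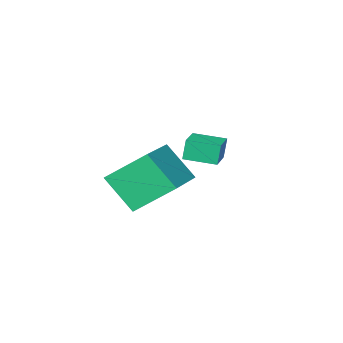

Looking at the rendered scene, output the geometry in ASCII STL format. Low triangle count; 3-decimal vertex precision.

solid 
facet normal -0.704 -0.690 -0.167
outer loop
vertex -2.798 -2.171 -3.381
vertex -3.577 -1.347 -3.5
vertex -2.642 -2.138 -4.175
endloop
endfacet
facet normal 0.684 -0.722 0.104
outer loop
vertex -1.903 -1.413 -4.0
vertex -2.798 -2.171 -3.381
vertex -2.642 -2.138 -4.175
endloop
endfacet
facet normal -0.704 -0.690 -0.167
outer loop
vertex -2.642 -2.138 -4.175
vertex -3.577 -1.347 -3.5
vertex -3.421 -1.314 -4.294
endloop
endfacet
facet normal 0.193 0.040 -0.980
outer loop
vertex -3.421 -1.314 -4.294
vertex -1.903 -1.413 -4.0
vertex -2.642 -2.138 -4.175
endloop
endfacet
facet normal -0.193 -0.040 0.980
outer loop
vertex -2.798 -2.171 -3.381
vertex -2.838 -0.622 -3.325
vertex -3.577 -1.347 -3.5
endloop
endfacet
facet normal 0.684 -0.722 0.104
outer loop
vertex -2.059 -1.446 -3.206
vertex -2.798 -2.171 -3.381
vertex -1.903 -1.413 -4.0
endloop
endfacet
facet normal -0.193 -0.040 0.980
outer loop
vertex -2.059 -1.446 -3.206
vertex -2.838 -0.622 -3.325
vertex -2.798 -2.171 -3.381
endloop
endfacet
facet normal -0.684 0.722 -0.104
outer loop
vertex -3.577 -1.347 -3.5
vertex -2.838 -0.622 -3.325
vertex -3.421 -1.314 -4.294
endloop
endfacet
facet normal 0.193 0.040 -0.980
outer loop
vertex -2.682 -0.589 -4.119
vertex -1.903 -1.413 -4.0
vertex -3.421 -1.314 -4.294
endloop
endfacet
facet normal -0.684 0.722 -0.104
outer loop
vertex -3.421 -1.314 -4.294
vertex -2.838 -0.622 -3.325
vertex -2.682 -0.589 -4.119
endloop
endfacet
facet normal 0.704 0.690 0.167
outer loop
vertex -2.682 -0.589 -4.119
vertex -2.059 -1.446 -3.206
vertex -1.903 -1.413 -4.0
endloop
endfacet
facet normal 0.704 0.690 0.167
outer loop
vertex -2.838 -0.622 -3.325
vertex -2.059 -1.446 -3.206
vertex -2.682 -0.589 -4.119
endloop
endfacet
facet normal -0.757 -0.609 -0.235
outer loop
vertex 0.17 -1.525 -3.841
vertex -0.846 -0.68 -2.756
vertex -0.252 -0.558 -4.99
endloop
endfacet
facet normal 0.595 -0.494 -0.634
outer loop
vertex 1.186 0.6 -4.544
vertex 0.17 -1.525 -3.841
vertex -0.252 -0.558 -4.99
endloop
endfacet
facet normal -0.757 -0.610 -0.235
outer loop
vertex -0.252 -0.558 -4.99
vertex -0.846 -0.68 -2.756
vertex -1.269 0.287 -3.905
endloop
endfacet
facet normal -0.271 0.620 -0.737
outer loop
vertex -1.269 0.287 -3.905
vertex 1.186 0.6 -4.544
vertex -0.252 -0.558 -4.99
endloop
endfacet
facet normal 0.271 -0.620 0.736
outer loop
vertex 0.17 -1.525 -3.841
vertex 0.592 0.478 -2.31
vertex -0.846 -0.68 -2.756
endloop
endfacet
facet normal 0.594 -0.494 -0.635
outer loop
vertex 1.609 -0.367 -3.395
vertex 0.17 -1.525 -3.841
vertex 1.186 0.6 -4.544
endloop
endfacet
facet normal 0.271 -0.620 0.736
outer loop
vertex 1.609 -0.367 -3.395
vertex 0.592 0.478 -2.31
vertex 0.17 -1.525 -3.841
endloop
endfacet
facet normal -0.595 0.494 0.635
outer loop
vertex -0.846 -0.68 -2.756
vertex 0.592 0.478 -2.31
vertex -1.269 0.287 -3.905
endloop
endfacet
facet normal -0.271 0.620 -0.736
outer loop
vertex 0.17 1.445 -3.459
vertex 1.186 0.6 -4.544
vertex -1.269 0.287 -3.905
endloop
endfacet
facet normal -0.594 0.494 0.634
outer loop
vertex -1.269 0.287 -3.905
vertex 0.592 0.478 -2.31
vertex 0.17 1.445 -3.459
endloop
endfacet
facet normal 0.757 0.610 0.234
outer loop
vertex 0.17 1.445 -3.459
vertex 1.609 -0.367 -3.395
vertex 1.186 0.6 -4.544
endloop
endfacet
facet normal 0.757 0.610 0.235
outer loop
vertex 0.592 0.478 -2.31
vertex 1.609 -0.367 -3.395
vertex 0.17 1.445 -3.459
endloop
endfacet

endsolid


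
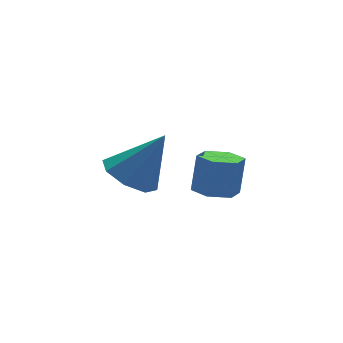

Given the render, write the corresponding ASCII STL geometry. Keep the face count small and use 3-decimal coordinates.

solid 
facet normal -0.236 -0.165 -0.958
outer loop
vertex 0.659 -0.32 -0.1
vertex 0.007 -0.036 0.012
vertex 0.552 0.386 -0.195
endloop
endfacet
facet normal 0.960 0.111 -0.257
outer loop
vertex 0.659 -0.32 -0.1
vertex 0.552 0.386 -0.195
vertex 0.965 -0.107 1.135
endloop
endfacet
facet normal 0.960 0.111 -0.257
outer loop
vertex 0.965 -0.107 1.135
vertex 0.552 0.386 -0.195
vertex 0.858 0.598 1.04
endloop
endfacet
facet normal 0.238 0.165 0.957
outer loop
vertex 0.965 -0.107 1.135
vertex 0.858 0.598 1.04
vertex 0.313 0.176 1.248
endloop
endfacet
facet normal -0.237 -0.164 -0.958
outer loop
vertex 0.552 0.386 -0.195
vertex 0.007 -0.036 0.012
vertex -0.1 0.669 -0.082
endloop
endfacet
facet normal 0.351 0.905 -0.242
outer loop
vertex 0.552 0.386 -0.195
vertex -0.1 0.669 -0.082
vertex 0.858 0.598 1.04
endloop
endfacet
facet normal 0.352 0.904 -0.243
outer loop
vertex 0.858 0.598 1.04
vertex -0.1 0.669 -0.082
vertex 0.206 0.882 1.153
endloop
endfacet
facet normal 0.238 0.165 0.957
outer loop
vertex 0.858 0.598 1.04
vertex 0.206 0.882 1.153
vertex 0.313 0.176 1.248
endloop
endfacet
facet normal -0.237 -0.164 -0.958
outer loop
vertex -0.1 0.669 -0.082
vertex 0.007 -0.036 0.012
vertex -0.645 0.247 0.125
endloop
endfacet
facet normal -0.609 0.793 0.014
outer loop
vertex -0.1 0.669 -0.082
vertex -0.645 0.247 0.125
vertex 0.206 0.882 1.153
endloop
endfacet
facet normal -0.609 0.793 0.014
outer loop
vertex 0.206 0.882 1.153
vertex -0.645 0.247 0.125
vertex -0.339 0.46 1.36
endloop
endfacet
facet normal 0.236 0.165 0.958
outer loop
vertex 0.206 0.882 1.153
vertex -0.339 0.46 1.36
vertex 0.313 0.176 1.248
endloop
endfacet
facet normal -0.238 -0.165 -0.957
outer loop
vertex -0.645 0.247 0.125
vertex 0.007 -0.036 0.012
vertex -0.538 -0.458 0.22
endloop
endfacet
facet normal -0.960 -0.111 0.257
outer loop
vertex -0.645 0.247 0.125
vertex -0.538 -0.458 0.22
vertex -0.339 0.46 1.36
endloop
endfacet
facet normal -0.960 -0.111 0.257
outer loop
vertex -0.339 0.46 1.36
vertex -0.538 -0.458 0.22
vertex -0.232 -0.246 1.455
endloop
endfacet
facet normal 0.236 0.165 0.958
outer loop
vertex -0.339 0.46 1.36
vertex -0.232 -0.246 1.455
vertex 0.313 0.176 1.248
endloop
endfacet
facet normal -0.238 -0.165 -0.957
outer loop
vertex -0.538 -0.458 0.22
vertex 0.007 -0.036 0.012
vertex 0.114 -0.742 0.107
endloop
endfacet
facet normal -0.352 -0.904 0.242
outer loop
vertex -0.538 -0.458 0.22
vertex 0.114 -0.742 0.107
vertex -0.232 -0.246 1.455
endloop
endfacet
facet normal -0.351 -0.905 0.243
outer loop
vertex -0.232 -0.246 1.455
vertex 0.114 -0.742 0.107
vertex 0.42 -0.529 1.342
endloop
endfacet
facet normal 0.237 0.164 0.958
outer loop
vertex -0.232 -0.246 1.455
vertex 0.42 -0.529 1.342
vertex 0.313 0.176 1.248
endloop
endfacet
facet normal -0.236 -0.165 -0.958
outer loop
vertex 0.114 -0.742 0.107
vertex 0.007 -0.036 0.012
vertex 0.659 -0.32 -0.1
endloop
endfacet
facet normal 0.609 -0.793 -0.014
outer loop
vertex 0.114 -0.742 0.107
vertex 0.659 -0.32 -0.1
vertex 0.42 -0.529 1.342
endloop
endfacet
facet normal 0.609 -0.793 -0.014
outer loop
vertex 0.42 -0.529 1.342
vertex 0.659 -0.32 -0.1
vertex 0.965 -0.107 1.135
endloop
endfacet
facet normal 0.237 0.164 0.958
outer loop
vertex 0.42 -0.529 1.342
vertex 0.965 -0.107 1.135
vertex 0.313 0.176 1.248
endloop
endfacet
facet normal -0.518 0.186 -0.835
outer loop
vertex -2.188 -0.278 1.407
vertex -2.966 -0.372 1.869
vertex -2.41 0.323 1.679
endloop
endfacet
facet normal 0.938 0.346 0.002
outer loop
vertex -2.188 -0.278 1.407
vertex -2.41 0.323 1.679
vertex -2.034 -0.708 3.371
endloop
endfacet
facet normal -0.519 0.187 -0.834
outer loop
vertex -2.41 0.323 1.679
vertex -2.966 -0.372 1.869
vertex -2.957 0.518 2.063
endloop
endfacet
facet normal 0.525 0.774 0.355
outer loop
vertex -2.41 0.323 1.679
vertex -2.957 0.518 2.063
vertex -2.034 -0.708 3.371
endloop
endfacet
facet normal -0.518 0.187 -0.835
outer loop
vertex -2.957 0.518 2.063
vertex -2.966 -0.372 1.869
vertex -3.51 0.191 2.333
endloop
endfacet
facet normal -0.070 0.703 0.708
outer loop
vertex -2.957 0.518 2.063
vertex -3.51 0.191 2.333
vertex -2.034 -0.708 3.371
endloop
endfacet
facet normal -0.518 0.188 -0.835
outer loop
vertex -3.51 0.191 2.333
vertex -2.966 -0.372 1.869
vertex -3.745 -0.465 2.331
endloop
endfacet
facet normal -0.493 0.174 0.852
outer loop
vertex -3.51 0.191 2.333
vertex -3.745 -0.465 2.331
vertex -2.034 -0.708 3.371
endloop
endfacet
facet normal -0.518 0.187 -0.835
outer loop
vertex -3.745 -0.465 2.331
vertex -2.966 -0.372 1.869
vertex -3.523 -1.066 2.059
endloop
endfacet
facet normal -0.500 -0.504 0.705
outer loop
vertex -3.745 -0.465 2.331
vertex -3.523 -1.066 2.059
vertex -2.034 -0.708 3.371
endloop
endfacet
facet normal -0.518 0.187 -0.835
outer loop
vertex -3.523 -1.066 2.059
vertex -2.966 -0.372 1.869
vertex -2.975 -1.261 1.675
endloop
endfacet
facet normal -0.085 -0.932 0.351
outer loop
vertex -3.523 -1.066 2.059
vertex -2.975 -1.261 1.675
vertex -2.034 -0.708 3.371
endloop
endfacet
facet normal -0.518 0.187 -0.834
outer loop
vertex -2.975 -1.261 1.675
vertex -2.966 -0.372 1.869
vertex -2.422 -0.934 1.405
endloop
endfacet
facet normal 0.508 -0.861 -0.001
outer loop
vertex -2.975 -1.261 1.675
vertex -2.422 -0.934 1.405
vertex -2.034 -0.708 3.371
endloop
endfacet
facet normal -0.518 0.187 -0.834
outer loop
vertex -2.422 -0.934 1.405
vertex -2.966 -0.372 1.869
vertex -2.188 -0.278 1.407
endloop
endfacet
facet normal 0.932 -0.332 -0.146
outer loop
vertex -2.422 -0.934 1.405
vertex -2.188 -0.278 1.407
vertex -2.034 -0.708 3.371
endloop
endfacet

endsolid


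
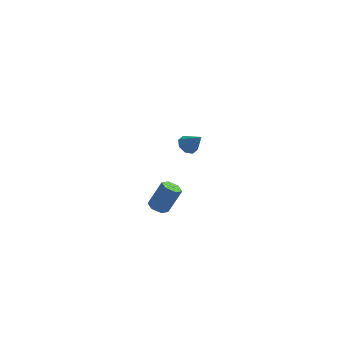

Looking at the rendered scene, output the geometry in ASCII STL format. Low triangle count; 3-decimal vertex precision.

solid 
facet normal -0.413 -0.213 -0.885
outer loop
vertex -3.688 -3.493 -2.878
vertex -3.974 -3.982 -2.627
vertex -4.253 -3.428 -2.63
endloop
endfacet
facet normal 0.008 0.971 -0.237
outer loop
vertex -3.688 -3.493 -2.878
vertex -4.253 -3.428 -2.63
vertex -2.98 -3.129 -1.365
endloop
endfacet
facet normal 0.007 0.971 -0.237
outer loop
vertex -2.98 -3.129 -1.365
vertex -4.253 -3.428 -2.63
vertex -3.544 -3.064 -1.116
endloop
endfacet
facet normal 0.415 0.213 0.884
outer loop
vertex -2.98 -3.129 -1.365
vertex -3.544 -3.064 -1.116
vertex -3.266 -3.618 -1.113
endloop
endfacet
facet normal -0.414 -0.214 -0.885
outer loop
vertex -4.253 -3.428 -2.63
vertex -3.974 -3.982 -2.627
vertex -4.539 -3.917 -2.378
endloop
endfacet
facet normal -0.784 0.577 0.229
outer loop
vertex -4.253 -3.428 -2.63
vertex -4.539 -3.917 -2.378
vertex -3.544 -3.064 -1.116
endloop
endfacet
facet normal -0.784 0.576 0.229
outer loop
vertex -3.544 -3.064 -1.116
vertex -4.539 -3.917 -2.378
vertex -3.83 -3.553 -0.865
endloop
endfacet
facet normal 0.414 0.212 0.885
outer loop
vertex -3.544 -3.064 -1.116
vertex -3.83 -3.553 -0.865
vertex -3.266 -3.618 -1.113
endloop
endfacet
facet normal -0.414 -0.214 -0.885
outer loop
vertex -4.539 -3.917 -2.378
vertex -3.974 -3.982 -2.627
vertex -4.26 -4.471 -2.375
endloop
endfacet
facet normal -0.791 -0.396 0.466
outer loop
vertex -4.539 -3.917 -2.378
vertex -4.26 -4.471 -2.375
vertex -3.83 -3.553 -0.865
endloop
endfacet
facet normal -0.792 -0.395 0.466
outer loop
vertex -3.83 -3.553 -0.865
vertex -4.26 -4.471 -2.375
vertex -3.552 -4.107 -0.862
endloop
endfacet
facet normal 0.414 0.212 0.885
outer loop
vertex -3.83 -3.553 -0.865
vertex -3.552 -4.107 -0.862
vertex -3.266 -3.618 -1.113
endloop
endfacet
facet normal -0.415 -0.213 -0.884
outer loop
vertex -4.26 -4.471 -2.375
vertex -3.974 -3.982 -2.627
vertex -3.696 -4.536 -2.624
endloop
endfacet
facet normal -0.007 -0.971 0.237
outer loop
vertex -4.26 -4.471 -2.375
vertex -3.696 -4.536 -2.624
vertex -3.552 -4.107 -0.862
endloop
endfacet
facet normal -0.008 -0.971 0.237
outer loop
vertex -3.552 -4.107 -0.862
vertex -3.696 -4.536 -2.624
vertex -2.987 -4.172 -1.11
endloop
endfacet
facet normal 0.413 0.213 0.885
outer loop
vertex -3.552 -4.107 -0.862
vertex -2.987 -4.172 -1.11
vertex -3.266 -3.618 -1.113
endloop
endfacet
facet normal -0.414 -0.212 -0.885
outer loop
vertex -3.696 -4.536 -2.624
vertex -3.974 -3.982 -2.627
vertex -3.41 -4.047 -2.875
endloop
endfacet
facet normal 0.785 -0.576 -0.229
outer loop
vertex -3.696 -4.536 -2.624
vertex -3.41 -4.047 -2.875
vertex -2.987 -4.172 -1.11
endloop
endfacet
facet normal 0.784 -0.577 -0.229
outer loop
vertex -2.987 -4.172 -1.11
vertex -3.41 -4.047 -2.875
vertex -2.701 -3.683 -1.362
endloop
endfacet
facet normal 0.414 0.214 0.885
outer loop
vertex -2.987 -4.172 -1.11
vertex -2.701 -3.683 -1.362
vertex -3.266 -3.618 -1.113
endloop
endfacet
facet normal -0.414 -0.212 -0.885
outer loop
vertex -3.41 -4.047 -2.875
vertex -3.974 -3.982 -2.627
vertex -3.688 -3.493 -2.878
endloop
endfacet
facet normal 0.792 0.395 -0.466
outer loop
vertex -3.41 -4.047 -2.875
vertex -3.688 -3.493 -2.878
vertex -2.701 -3.683 -1.362
endloop
endfacet
facet normal 0.791 0.396 -0.466
outer loop
vertex -2.701 -3.683 -1.362
vertex -3.688 -3.493 -2.878
vertex -2.98 -3.129 -1.365
endloop
endfacet
facet normal 0.414 0.214 0.885
outer loop
vertex -2.701 -3.683 -1.362
vertex -2.98 -3.129 -1.365
vertex -3.266 -3.618 -1.113
endloop
endfacet
facet normal -0.588 0.304 -0.749
outer loop
vertex -2.878 4.242 -3.659
vertex -3.438 4.187 -3.242
vertex -2.982 4.696 -3.393
endloop
endfacet
facet normal 0.958 0.272 -0.089
outer loop
vertex -2.878 4.242 -3.659
vertex -2.982 4.696 -3.393
vertex -2.602 3.753 -2.178
endloop
endfacet
facet normal -0.589 0.306 -0.748
outer loop
vertex -2.982 4.696 -3.393
vertex -3.438 4.187 -3.242
vertex -3.352 4.851 -3.038
endloop
endfacet
facet normal 0.626 0.699 0.347
outer loop
vertex -2.982 4.696 -3.393
vertex -3.352 4.851 -3.038
vertex -2.602 3.753 -2.178
endloop
endfacet
facet normal -0.588 0.306 -0.749
outer loop
vertex -3.352 4.851 -3.038
vertex -3.438 4.187 -3.242
vertex -3.773 4.617 -2.803
endloop
endfacet
facet normal 0.068 0.644 0.762
outer loop
vertex -3.352 4.851 -3.038
vertex -3.773 4.617 -2.803
vertex -2.602 3.753 -2.178
endloop
endfacet
facet normal -0.589 0.305 -0.748
outer loop
vertex -3.773 4.617 -2.803
vertex -3.438 4.187 -3.242
vertex -3.997 4.131 -2.825
endloop
endfacet
facet normal -0.386 0.137 0.912
outer loop
vertex -3.773 4.617 -2.803
vertex -3.997 4.131 -2.825
vertex -2.602 3.753 -2.178
endloop
endfacet
facet normal -0.589 0.305 -0.748
outer loop
vertex -3.997 4.131 -2.825
vertex -3.438 4.187 -3.242
vertex -3.894 3.677 -3.091
endloop
endfacet
facet normal -0.471 -0.523 0.710
outer loop
vertex -3.997 4.131 -2.825
vertex -3.894 3.677 -3.091
vertex -2.602 3.753 -2.178
endloop
endfacet
facet normal -0.588 0.304 -0.749
outer loop
vertex -3.894 3.677 -3.091
vertex -3.438 4.187 -3.242
vertex -3.523 3.522 -3.445
endloop
endfacet
facet normal -0.137 -0.952 0.273
outer loop
vertex -3.894 3.677 -3.091
vertex -3.523 3.522 -3.445
vertex -2.602 3.753 -2.178
endloop
endfacet
facet normal -0.589 0.304 -0.749
outer loop
vertex -3.523 3.522 -3.445
vertex -3.438 4.187 -3.242
vertex -3.103 3.756 -3.68
endloop
endfacet
facet normal 0.420 -0.896 -0.142
outer loop
vertex -3.523 3.522 -3.445
vertex -3.103 3.756 -3.68
vertex -2.602 3.753 -2.178
endloop
endfacet
facet normal -0.588 0.305 -0.749
outer loop
vertex -3.103 3.756 -3.68
vertex -3.438 4.187 -3.242
vertex -2.878 4.242 -3.659
endloop
endfacet
facet normal 0.873 -0.391 -0.292
outer loop
vertex -3.103 3.756 -3.68
vertex -2.878 4.242 -3.659
vertex -2.602 3.753 -2.178
endloop
endfacet

endsolid


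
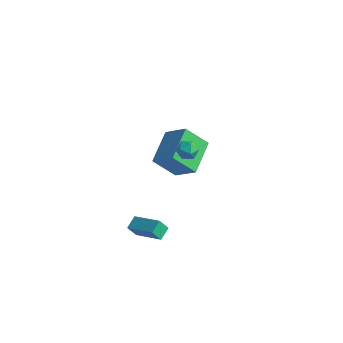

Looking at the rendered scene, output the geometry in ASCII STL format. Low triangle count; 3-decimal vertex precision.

solid 
facet normal -0.441 -0.338 0.831
outer loop
vertex 0.533 -1.614 -2.794
vertex -1.222 -1.418 -3.644
vertex 0.587 -2.409 -3.089
endloop
endfacet
facet normal 0.895 -0.100 0.434
outer loop
vertex 0.962 -2.122 -3.796
vertex 0.533 -1.614 -2.794
vertex 0.587 -2.409 -3.089
endloop
endfacet
facet normal -0.440 -0.338 0.832
outer loop
vertex 0.587 -2.409 -3.089
vertex -1.222 -1.418 -3.644
vertex -1.168 -2.214 -3.939
endloop
endfacet
facet normal 0.064 -0.936 -0.346
outer loop
vertex -1.168 -2.214 -3.939
vertex 0.962 -2.122 -3.796
vertex 0.587 -2.409 -3.089
endloop
endfacet
facet normal -0.063 0.936 0.346
outer loop
vertex 0.533 -1.614 -2.794
vertex -0.847 -1.131 -4.351
vertex -1.222 -1.418 -3.644
endloop
endfacet
facet normal 0.895 -0.100 0.434
outer loop
vertex 0.908 -1.326 -3.501
vertex 0.533 -1.614 -2.794
vertex 0.962 -2.122 -3.796
endloop
endfacet
facet normal -0.064 0.936 0.347
outer loop
vertex 0.908 -1.326 -3.501
vertex -0.847 -1.131 -4.351
vertex 0.533 -1.614 -2.794
endloop
endfacet
facet normal -0.895 0.100 -0.434
outer loop
vertex -1.222 -1.418 -3.644
vertex -0.847 -1.131 -4.351
vertex -1.168 -2.214 -3.939
endloop
endfacet
facet normal 0.064 -0.936 -0.347
outer loop
vertex -0.793 -1.926 -4.646
vertex 0.962 -2.122 -3.796
vertex -1.168 -2.214 -3.939
endloop
endfacet
facet normal -0.895 0.100 -0.434
outer loop
vertex -1.168 -2.214 -3.939
vertex -0.847 -1.131 -4.351
vertex -0.793 -1.926 -4.646
endloop
endfacet
facet normal 0.441 0.338 -0.832
outer loop
vertex -0.793 -1.926 -4.646
vertex 0.908 -1.326 -3.501
vertex 0.962 -2.122 -3.796
endloop
endfacet
facet normal 0.440 0.338 -0.832
outer loop
vertex -0.847 -1.131 -4.351
vertex 0.908 -1.326 -3.501
vertex -0.793 -1.926 -4.646
endloop
endfacet
facet normal -0.770 0.021 -0.638
outer loop
vertex -1.675 1.037 -0.982
vertex -2.146 3.068 -0.346
vertex -0.593 1.69 -2.265
endloop
endfacet
facet normal 0.216 -0.932 -0.292
outer loop
vertex 0.746 1.652 -1.154
vertex -1.675 1.037 -0.982
vertex -0.593 1.69 -2.265
endloop
endfacet
facet normal -0.769 0.022 -0.638
outer loop
vertex -0.593 1.69 -2.265
vertex -2.146 3.068 -0.346
vertex -1.064 3.721 -1.628
endloop
endfacet
facet normal 0.601 0.363 -0.712
outer loop
vertex -1.064 3.721 -1.628
vertex 0.746 1.652 -1.154
vertex -0.593 1.69 -2.265
endloop
endfacet
facet normal -0.601 -0.362 0.712
outer loop
vertex -1.675 1.037 -0.982
vertex -0.807 3.03 0.765
vertex -2.146 3.068 -0.346
endloop
endfacet
facet normal 0.216 -0.932 -0.292
outer loop
vertex -0.336 0.999 0.128
vertex -1.675 1.037 -0.982
vertex 0.746 1.652 -1.154
endloop
endfacet
facet normal -0.601 -0.363 0.712
outer loop
vertex -0.336 0.999 0.128
vertex -0.807 3.03 0.765
vertex -1.675 1.037 -0.982
endloop
endfacet
facet normal -0.216 0.932 0.292
outer loop
vertex -2.146 3.068 -0.346
vertex -0.807 3.03 0.765
vertex -1.064 3.721 -1.628
endloop
endfacet
facet normal 0.601 0.362 -0.712
outer loop
vertex 0.275 3.683 -0.518
vertex 0.746 1.652 -1.154
vertex -1.064 3.721 -1.628
endloop
endfacet
facet normal -0.216 0.932 0.292
outer loop
vertex -1.064 3.721 -1.628
vertex -0.807 3.03 0.765
vertex 0.275 3.683 -0.518
endloop
endfacet
facet normal 0.769 -0.021 0.638
outer loop
vertex 0.275 3.683 -0.518
vertex -0.336 0.999 0.128
vertex 0.746 1.652 -1.154
endloop
endfacet
facet normal 0.770 -0.022 0.638
outer loop
vertex -0.807 3.03 0.765
vertex -0.336 0.999 0.128
vertex 0.275 3.683 -0.518
endloop
endfacet
facet normal -0.195 0.945 -0.263
outer loop
vertex 2.012 -0.448 3.407
vertex 1.385 -0.534 3.562
vertex 1.806 -0.322 4.013
endloop
endfacet
facet normal 0.473 0.881 -0.022
outer loop
vertex 2.012 -0.448 3.407
vertex 1.806 -0.322 4.013
vertex 2.373 -0.629 3.919
endloop
endfacet
facet normal 0.810 0.400 -0.430
outer loop
vertex 2.012 -0.448 3.407
vertex 2.373 -0.629 3.919
vertex 2.302 -1.031 3.411
endloop
endfacet
facet normal 0.350 0.168 -0.922
outer loop
vertex 2.012 -0.448 3.407
vertex 2.302 -1.031 3.411
vertex 1.692 -0.972 3.19
endloop
endfacet
facet normal -0.272 0.505 -0.819
outer loop
vertex 2.012 -0.448 3.407
vertex 1.692 -0.972 3.19
vertex 1.385 -0.534 3.562
endloop
endfacet
facet normal 0.444 0.622 0.645
outer loop
vertex 2.373 -0.629 3.919
vertex 1.806 -0.322 4.013
vertex 1.968 -0.828 4.39
endloop
endfacet
facet normal -0.638 0.727 0.253
outer loop
vertex 1.806 -0.322 4.013
vertex 1.385 -0.534 3.562
vertex 1.358 -0.769 4.169
endloop
endfacet
facet normal -0.762 0.016 -0.648
outer loop
vertex 1.385 -0.534 3.562
vertex 1.692 -0.972 3.19
vertex 1.287 -1.171 3.661
endloop
endfacet
facet normal 0.244 -0.528 -0.813
outer loop
vertex 1.692 -0.972 3.19
vertex 2.302 -1.031 3.411
vertex 1.854 -1.478 3.567
endloop
endfacet
facet normal 0.988 -0.154 -0.016
outer loop
vertex 2.302 -1.031 3.411
vertex 2.373 -0.629 3.919
vertex 2.275 -1.266 4.018
endloop
endfacet
facet normal -0.350 -0.168 0.922
outer loop
vertex 1.648 -1.352 4.173
vertex 1.968 -0.828 4.39
vertex 1.358 -0.769 4.169
endloop
endfacet
facet normal -0.810 -0.400 0.430
outer loop
vertex 1.648 -1.352 4.173
vertex 1.358 -0.769 4.169
vertex 1.287 -1.171 3.661
endloop
endfacet
facet normal -0.473 -0.881 0.022
outer loop
vertex 1.648 -1.352 4.173
vertex 1.287 -1.171 3.661
vertex 1.854 -1.478 3.567
endloop
endfacet
facet normal 0.195 -0.945 0.263
outer loop
vertex 1.648 -1.352 4.173
vertex 1.854 -1.478 3.567
vertex 2.275 -1.266 4.018
endloop
endfacet
facet normal 0.272 -0.505 0.819
outer loop
vertex 1.648 -1.352 4.173
vertex 2.275 -1.266 4.018
vertex 1.968 -0.828 4.39
endloop
endfacet
facet normal -0.244 0.528 0.813
outer loop
vertex 1.358 -0.769 4.169
vertex 1.968 -0.828 4.39
vertex 1.806 -0.322 4.013
endloop
endfacet
facet normal -0.988 0.154 0.016
outer loop
vertex 1.287 -1.171 3.661
vertex 1.358 -0.769 4.169
vertex 1.385 -0.534 3.562
endloop
endfacet
facet normal -0.444 -0.622 -0.645
outer loop
vertex 1.854 -1.478 3.567
vertex 1.287 -1.171 3.661
vertex 1.692 -0.972 3.19
endloop
endfacet
facet normal 0.638 -0.727 -0.253
outer loop
vertex 2.275 -1.266 4.018
vertex 1.854 -1.478 3.567
vertex 2.302 -1.031 3.411
endloop
endfacet
facet normal 0.762 -0.016 0.648
outer loop
vertex 1.968 -0.828 4.39
vertex 2.275 -1.266 4.018
vertex 2.373 -0.629 3.919
endloop
endfacet

endsolid
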